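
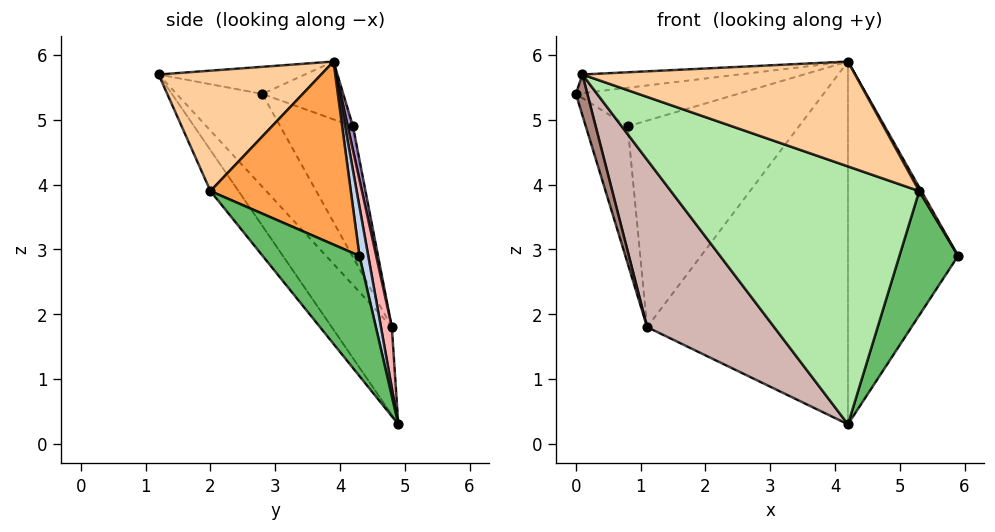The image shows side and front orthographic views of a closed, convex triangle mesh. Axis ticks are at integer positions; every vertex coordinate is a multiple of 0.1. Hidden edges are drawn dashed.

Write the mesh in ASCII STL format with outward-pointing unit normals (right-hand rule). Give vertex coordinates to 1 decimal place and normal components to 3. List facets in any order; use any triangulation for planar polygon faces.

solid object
 facet normal -0.161 0.172 0.972
  outer loop
   vertex 4.2 3.9 5.9
   vertex 0.0 2.8 5.4
   vertex 0.1 1.2 5.7
  endloop
 endfacet
 facet normal 0.078 0.981 0.175
  outer loop
   vertex 4.2 3.9 5.9
   vertex 5.9 4.3 2.9
   vertex 4.2 4.9 0.3
  endloop
 endfacet
 facet normal 0.871 -0.013 0.492
  outer loop
   vertex 5.3 2.0 3.9
   vertex 5.9 4.3 2.9
   vertex 4.2 3.9 5.9
  endloop
 endfacet
 facet normal 0.345 -0.578 0.739
  outer loop
   vertex 5.3 2.0 3.9
   vertex 4.2 3.9 5.9
   vertex 0.1 1.2 5.7
  endloop
 endfacet
 facet normal 0.708 -0.429 -0.562
  outer loop
   vertex 5.3 2.0 3.9
   vertex 4.2 4.9 0.3
   vertex 5.9 4.3 2.9
  endloop
 endfacet
 facet normal -0.089 -0.789 -0.608
  outer loop
   vertex 5.3 2.0 3.9
   vertex 0.1 1.2 5.7
   vertex 4.2 4.9 0.3
  endloop
 endfacet
 facet normal -0.218 0.436 0.873
  outer loop
   vertex 0.8 4.2 4.9
   vertex 0.0 2.8 5.4
   vertex 4.2 3.9 5.9
  endloop
 endfacet
 facet normal 0.053 0.983 0.176
  outer loop
   vertex 1.1 4.8 1.8
   vertex 4.2 3.9 5.9
   vertex 4.2 4.9 0.3
  endloop
 endfacet
 facet normal 0.030 0.981 0.193
  outer loop
   vertex 1.1 4.8 1.8
   vertex 0.8 4.2 4.9
   vertex 4.2 3.9 5.9
  endloop
 endfacet
 facet normal -0.866 0.500 0.013
  outer loop
   vertex 1.1 4.8 1.8
   vertex 0.0 2.8 5.4
   vertex 0.8 4.2 4.9
  endloop
 endfacet
 facet normal -0.928 -0.124 -0.352
  outer loop
   vertex 1.1 4.8 1.8
   vertex 0.1 1.2 5.7
   vertex 0.0 2.8 5.4
  endloop
 endfacet
 facet normal -0.311 -0.657 -0.686
  outer loop
   vertex 1.1 4.8 1.8
   vertex 4.2 4.9 0.3
   vertex 0.1 1.2 5.7
  endloop
 endfacet
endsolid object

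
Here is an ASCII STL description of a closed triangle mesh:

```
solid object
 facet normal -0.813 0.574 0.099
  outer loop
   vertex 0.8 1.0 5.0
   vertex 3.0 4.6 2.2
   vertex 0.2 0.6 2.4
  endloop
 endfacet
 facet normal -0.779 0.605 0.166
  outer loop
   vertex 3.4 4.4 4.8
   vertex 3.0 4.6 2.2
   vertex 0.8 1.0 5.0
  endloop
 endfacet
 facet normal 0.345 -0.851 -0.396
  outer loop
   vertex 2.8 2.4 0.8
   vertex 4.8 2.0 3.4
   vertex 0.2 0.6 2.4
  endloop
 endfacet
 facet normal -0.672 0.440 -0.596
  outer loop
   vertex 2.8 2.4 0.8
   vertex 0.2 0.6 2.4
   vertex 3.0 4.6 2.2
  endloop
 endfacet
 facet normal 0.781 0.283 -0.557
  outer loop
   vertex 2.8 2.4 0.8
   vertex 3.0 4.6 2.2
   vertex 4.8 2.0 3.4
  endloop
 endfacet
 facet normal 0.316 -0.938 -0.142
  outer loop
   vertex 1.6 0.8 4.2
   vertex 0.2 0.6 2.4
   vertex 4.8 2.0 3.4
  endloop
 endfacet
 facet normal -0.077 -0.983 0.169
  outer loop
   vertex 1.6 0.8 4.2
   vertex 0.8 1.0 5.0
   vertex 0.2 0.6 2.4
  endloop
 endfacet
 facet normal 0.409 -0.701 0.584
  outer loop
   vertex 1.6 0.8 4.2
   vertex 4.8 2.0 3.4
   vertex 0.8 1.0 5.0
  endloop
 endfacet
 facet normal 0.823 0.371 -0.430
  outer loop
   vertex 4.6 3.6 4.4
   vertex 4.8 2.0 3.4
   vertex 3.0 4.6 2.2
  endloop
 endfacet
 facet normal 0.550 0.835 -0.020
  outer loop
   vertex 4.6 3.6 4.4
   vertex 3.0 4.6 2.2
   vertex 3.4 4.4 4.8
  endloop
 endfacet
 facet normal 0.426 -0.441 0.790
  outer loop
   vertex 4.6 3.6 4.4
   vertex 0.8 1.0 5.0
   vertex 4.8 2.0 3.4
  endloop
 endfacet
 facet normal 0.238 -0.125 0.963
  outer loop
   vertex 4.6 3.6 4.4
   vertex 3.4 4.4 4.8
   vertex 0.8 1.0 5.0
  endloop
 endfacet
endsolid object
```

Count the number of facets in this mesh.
12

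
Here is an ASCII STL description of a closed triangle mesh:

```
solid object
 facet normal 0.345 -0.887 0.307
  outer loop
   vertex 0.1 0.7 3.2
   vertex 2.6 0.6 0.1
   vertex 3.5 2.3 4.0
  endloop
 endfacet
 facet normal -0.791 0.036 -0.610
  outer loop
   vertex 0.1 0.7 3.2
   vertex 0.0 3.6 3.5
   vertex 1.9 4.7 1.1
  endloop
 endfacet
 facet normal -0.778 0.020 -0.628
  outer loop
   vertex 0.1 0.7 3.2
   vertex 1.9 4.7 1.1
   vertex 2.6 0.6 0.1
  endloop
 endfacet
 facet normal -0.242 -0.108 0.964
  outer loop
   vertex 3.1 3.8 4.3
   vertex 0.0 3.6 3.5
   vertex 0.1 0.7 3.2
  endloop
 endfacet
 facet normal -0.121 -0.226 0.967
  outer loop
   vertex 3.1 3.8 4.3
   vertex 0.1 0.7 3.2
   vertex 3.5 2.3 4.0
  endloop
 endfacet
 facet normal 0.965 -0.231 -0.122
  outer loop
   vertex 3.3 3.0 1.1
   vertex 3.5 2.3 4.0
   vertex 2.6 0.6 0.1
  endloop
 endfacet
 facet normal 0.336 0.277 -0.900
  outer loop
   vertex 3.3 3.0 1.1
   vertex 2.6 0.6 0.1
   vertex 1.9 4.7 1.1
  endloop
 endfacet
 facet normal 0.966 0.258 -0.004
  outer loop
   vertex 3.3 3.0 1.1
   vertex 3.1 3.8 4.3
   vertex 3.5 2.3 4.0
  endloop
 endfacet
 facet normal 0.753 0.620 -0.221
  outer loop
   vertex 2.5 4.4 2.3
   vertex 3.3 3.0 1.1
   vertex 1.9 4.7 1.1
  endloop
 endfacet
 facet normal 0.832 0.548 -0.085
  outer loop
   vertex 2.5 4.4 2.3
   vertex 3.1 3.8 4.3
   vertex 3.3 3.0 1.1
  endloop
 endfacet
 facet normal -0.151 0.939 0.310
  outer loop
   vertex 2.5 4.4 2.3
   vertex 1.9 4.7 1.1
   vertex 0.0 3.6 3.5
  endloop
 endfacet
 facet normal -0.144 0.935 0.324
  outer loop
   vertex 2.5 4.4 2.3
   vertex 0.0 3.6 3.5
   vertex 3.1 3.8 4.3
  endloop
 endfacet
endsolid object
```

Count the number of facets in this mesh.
12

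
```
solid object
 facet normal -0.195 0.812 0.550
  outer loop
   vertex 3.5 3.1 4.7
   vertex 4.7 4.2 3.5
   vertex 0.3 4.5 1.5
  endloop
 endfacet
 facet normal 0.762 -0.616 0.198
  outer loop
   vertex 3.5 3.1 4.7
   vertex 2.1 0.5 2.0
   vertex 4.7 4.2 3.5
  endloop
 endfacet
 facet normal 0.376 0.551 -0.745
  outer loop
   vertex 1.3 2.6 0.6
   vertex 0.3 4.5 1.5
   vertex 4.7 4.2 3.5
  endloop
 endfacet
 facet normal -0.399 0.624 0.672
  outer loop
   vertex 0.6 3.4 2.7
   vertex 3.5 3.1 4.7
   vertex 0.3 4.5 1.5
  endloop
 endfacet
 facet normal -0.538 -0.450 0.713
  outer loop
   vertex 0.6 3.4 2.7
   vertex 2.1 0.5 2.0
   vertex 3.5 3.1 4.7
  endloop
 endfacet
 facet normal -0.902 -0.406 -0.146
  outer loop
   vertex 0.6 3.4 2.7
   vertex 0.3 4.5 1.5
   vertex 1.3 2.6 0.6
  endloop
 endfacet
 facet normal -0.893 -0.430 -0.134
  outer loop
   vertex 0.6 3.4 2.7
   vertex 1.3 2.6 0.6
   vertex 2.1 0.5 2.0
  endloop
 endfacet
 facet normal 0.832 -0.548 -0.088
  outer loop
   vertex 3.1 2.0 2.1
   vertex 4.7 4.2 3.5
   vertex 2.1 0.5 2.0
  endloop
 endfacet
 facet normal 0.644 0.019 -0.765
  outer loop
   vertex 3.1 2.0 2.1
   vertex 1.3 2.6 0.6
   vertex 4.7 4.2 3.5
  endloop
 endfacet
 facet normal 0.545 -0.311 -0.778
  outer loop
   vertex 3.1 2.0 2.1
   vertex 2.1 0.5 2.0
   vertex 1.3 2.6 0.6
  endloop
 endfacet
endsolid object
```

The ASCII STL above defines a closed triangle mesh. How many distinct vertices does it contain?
7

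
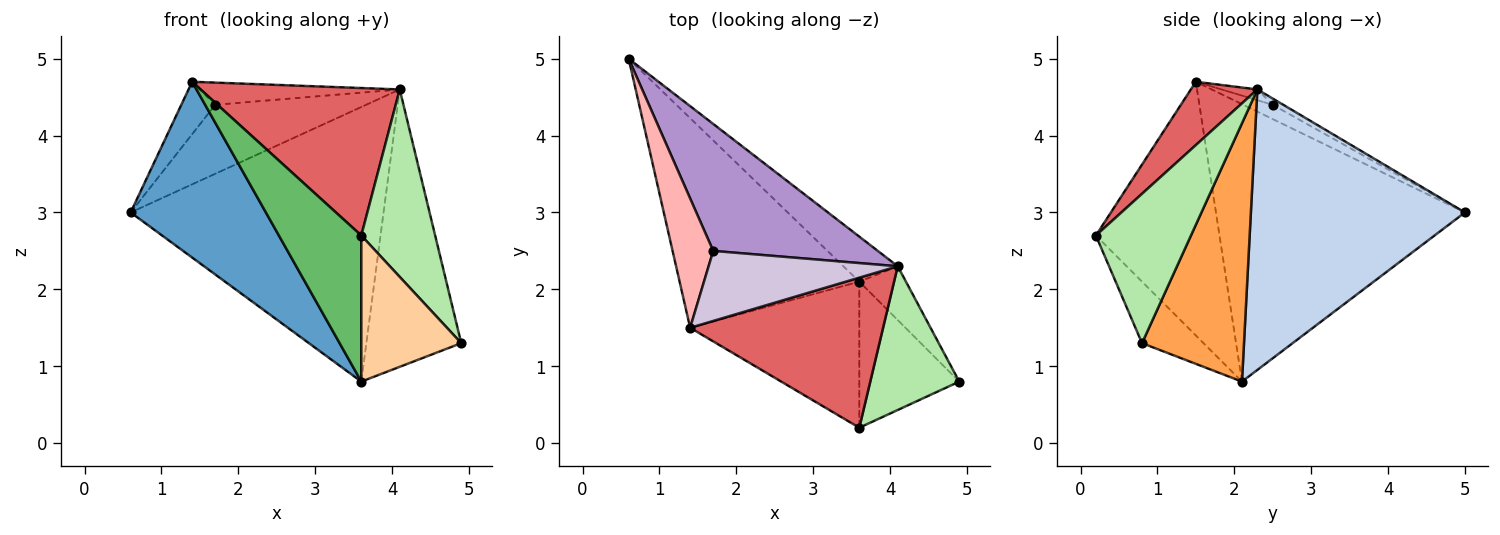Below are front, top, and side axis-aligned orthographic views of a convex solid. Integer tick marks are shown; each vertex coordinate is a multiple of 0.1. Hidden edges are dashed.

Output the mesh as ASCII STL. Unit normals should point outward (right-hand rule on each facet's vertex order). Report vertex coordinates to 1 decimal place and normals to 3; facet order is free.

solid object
 facet normal -0.764 -0.415 -0.495
  outer loop
   vertex 3.6 2.1 0.8
   vertex 1.4 1.5 4.7
   vertex 0.6 5.0 3.0
  endloop
 endfacet
 facet normal 0.641 0.757 -0.124
  outer loop
   vertex 4.1 2.3 4.6
   vertex 3.6 2.1 0.8
   vertex 0.6 5.0 3.0
  endloop
 endfacet
 facet normal 0.726 0.675 -0.131
  outer loop
   vertex 4.1 2.3 4.6
   vertex 4.9 0.8 1.3
   vertex 3.6 2.1 0.8
  endloop
 endfacet
 facet normal -0.399 -0.648 -0.648
  outer loop
   vertex 3.6 0.2 2.7
   vertex 3.6 2.1 0.8
   vertex 4.9 0.8 1.3
  endloop
 endfacet
 facet normal -0.728 -0.485 -0.485
  outer loop
   vertex 3.6 0.2 2.7
   vertex 1.4 1.5 4.7
   vertex 3.6 2.1 0.8
  endloop
 endfacet
 facet normal 0.715 -0.555 0.426
  outer loop
   vertex 3.6 0.2 2.7
   vertex 4.9 0.8 1.3
   vertex 4.1 2.3 4.6
  endloop
 endfacet
 facet normal 0.228 -0.683 0.694
  outer loop
   vertex 3.6 0.2 2.7
   vertex 4.1 2.3 4.6
   vertex 1.4 1.5 4.7
  endloop
 endfacet
 facet normal -0.310 0.357 0.881
  outer loop
   vertex 1.7 2.5 4.4
   vertex 0.6 5.0 3.0
   vertex 1.4 1.5 4.7
  endloop
 endfacet
 facet normal -0.033 0.477 0.878
  outer loop
   vertex 1.7 2.5 4.4
   vertex 4.1 2.3 4.6
   vertex 0.6 5.0 3.0
  endloop
 endfacet
 facet normal -0.054 0.302 0.952
  outer loop
   vertex 1.7 2.5 4.4
   vertex 1.4 1.5 4.7
   vertex 4.1 2.3 4.6
  endloop
 endfacet
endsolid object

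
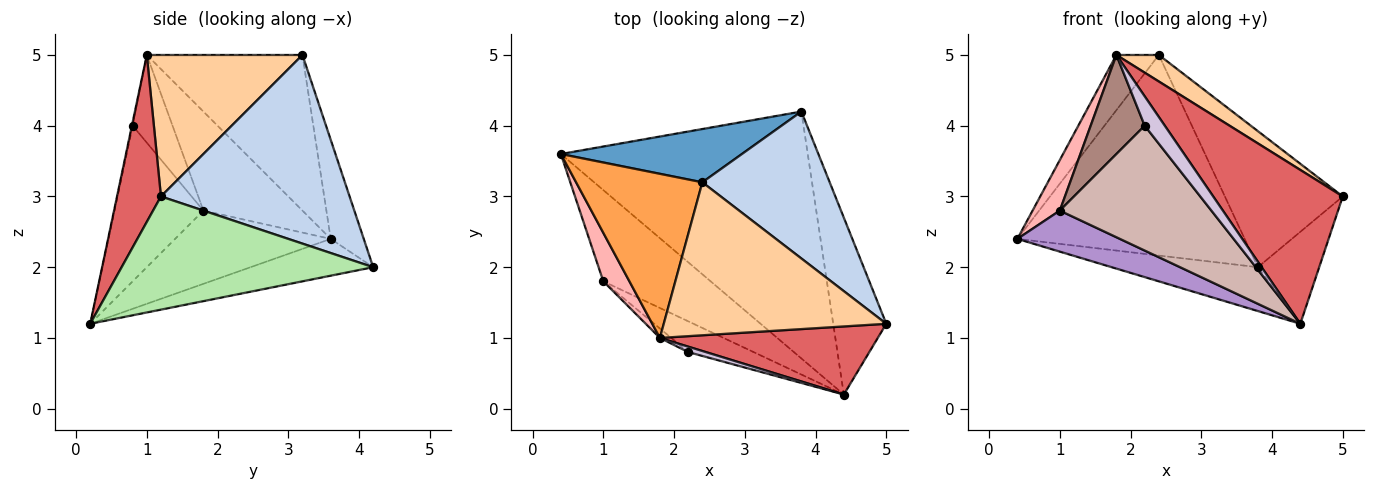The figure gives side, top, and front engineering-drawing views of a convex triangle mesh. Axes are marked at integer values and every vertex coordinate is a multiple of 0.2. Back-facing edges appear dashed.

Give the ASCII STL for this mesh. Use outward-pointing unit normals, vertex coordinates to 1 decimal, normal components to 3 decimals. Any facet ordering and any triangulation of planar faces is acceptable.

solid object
 facet normal -0.139 0.957 0.254
  outer loop
   vertex 2.4 3.2 5.0
   vertex 3.8 4.2 2.0
   vertex 0.4 3.6 2.4
  endloop
 endfacet
 facet normal 0.736 0.460 0.497
  outer loop
   vertex 2.4 3.2 5.0
   vertex 5.0 1.2 3.0
   vertex 3.8 4.2 2.0
  endloop
 endfacet
 facet normal -0.760 0.207 0.616
  outer loop
   vertex 1.8 1.0 5.0
   vertex 2.4 3.2 5.0
   vertex 0.4 3.6 2.4
  endloop
 endfacet
 facet normal 0.531 -0.145 0.835
  outer loop
   vertex 1.8 1.0 5.0
   vertex 5.0 1.2 3.0
   vertex 2.4 3.2 5.0
  endloop
 endfacet
 facet normal -0.145 0.173 -0.974
  outer loop
   vertex 4.4 0.2 1.2
   vertex 0.4 3.6 2.4
   vertex 3.8 4.2 2.0
  endloop
 endfacet
 facet normal 0.884 0.216 -0.414
  outer loop
   vertex 4.4 0.2 1.2
   vertex 3.8 4.2 2.0
   vertex 5.0 1.2 3.0
  endloop
 endfacet
 facet normal 0.296 -0.873 0.387
  outer loop
   vertex 4.4 0.2 1.2
   vertex 5.0 1.2 3.0
   vertex 1.8 1.0 5.0
  endloop
 endfacet
 facet normal -0.935 -0.257 0.246
  outer loop
   vertex 1.0 1.8 2.8
   vertex 1.8 1.0 5.0
   vertex 0.4 3.6 2.4
  endloop
 endfacet
 facet normal -0.528 -0.348 -0.774
  outer loop
   vertex 1.0 1.8 2.8
   vertex 0.4 3.6 2.4
   vertex 4.4 0.2 1.2
  endloop
 endfacet
 facet normal -0.036 -0.983 0.182
  outer loop
   vertex 2.2 0.8 4.0
   vertex 4.4 0.2 1.2
   vertex 1.8 1.0 5.0
  endloop
 endfacet
 facet normal -0.592 -0.802 -0.076
  outer loop
   vertex 2.2 0.8 4.0
   vertex 1.8 1.0 5.0
   vertex 1.0 1.8 2.8
  endloop
 endfacet
 facet normal -0.495 -0.844 -0.208
  outer loop
   vertex 2.2 0.8 4.0
   vertex 1.0 1.8 2.8
   vertex 4.4 0.2 1.2
  endloop
 endfacet
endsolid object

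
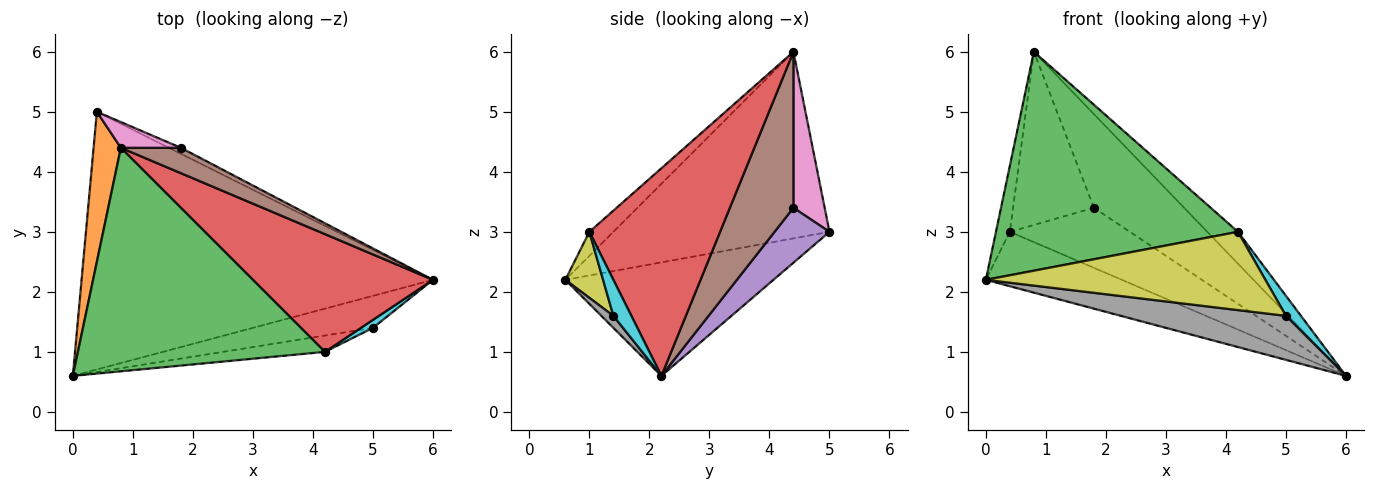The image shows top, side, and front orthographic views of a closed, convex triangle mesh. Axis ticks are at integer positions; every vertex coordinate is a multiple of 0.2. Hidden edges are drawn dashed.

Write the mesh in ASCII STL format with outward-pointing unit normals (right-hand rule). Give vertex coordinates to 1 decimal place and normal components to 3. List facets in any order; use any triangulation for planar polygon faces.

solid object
 facet normal -0.301 0.197 -0.933
  outer loop
   vertex 0.4 5.0 3.0
   vertex 6.0 2.2 0.6
   vertex 0.0 0.6 2.2
  endloop
 endfacet
 facet normal -0.987 0.064 0.144
  outer loop
   vertex 0.8 4.4 6.0
   vertex 0.4 5.0 3.0
   vertex 0.0 0.6 2.2
  endloop
 endfacet
 facet normal -0.069 -0.698 0.713
  outer loop
   vertex 4.2 1.0 3.0
   vertex 0.8 4.4 6.0
   vertex 0.0 0.6 2.2
  endloop
 endfacet
 facet normal 0.744 0.175 0.645
  outer loop
   vertex 4.2 1.0 3.0
   vertex 6.0 2.2 0.6
   vertex 0.8 4.4 6.0
  endloop
 endfacet
 facet normal 0.414 0.906 -0.091
  outer loop
   vertex 1.8 4.4 3.4
   vertex 6.0 2.2 0.6
   vertex 0.4 5.0 3.0
  endloop
 endfacet
 facet normal 0.562 0.798 0.216
  outer loop
   vertex 1.8 4.4 3.4
   vertex 0.8 4.4 6.0
   vertex 6.0 2.2 0.6
  endloop
 endfacet
 facet normal 0.357 0.924 0.137
  outer loop
   vertex 1.8 4.4 3.4
   vertex 0.4 5.0 3.0
   vertex 0.8 4.4 6.0
  endloop
 endfacet
 facet normal 0.059 -0.807 -0.587
  outer loop
   vertex 5.0 1.4 1.6
   vertex 0.0 0.6 2.2
   vertex 6.0 2.2 0.6
  endloop
 endfacet
 facet normal 0.131 -0.970 -0.202
  outer loop
   vertex 5.0 1.4 1.6
   vertex 4.2 1.0 3.0
   vertex 0.0 0.6 2.2
  endloop
 endfacet
 facet normal 0.744 -0.620 0.248
  outer loop
   vertex 5.0 1.4 1.6
   vertex 6.0 2.2 0.6
   vertex 4.2 1.0 3.0
  endloop
 endfacet
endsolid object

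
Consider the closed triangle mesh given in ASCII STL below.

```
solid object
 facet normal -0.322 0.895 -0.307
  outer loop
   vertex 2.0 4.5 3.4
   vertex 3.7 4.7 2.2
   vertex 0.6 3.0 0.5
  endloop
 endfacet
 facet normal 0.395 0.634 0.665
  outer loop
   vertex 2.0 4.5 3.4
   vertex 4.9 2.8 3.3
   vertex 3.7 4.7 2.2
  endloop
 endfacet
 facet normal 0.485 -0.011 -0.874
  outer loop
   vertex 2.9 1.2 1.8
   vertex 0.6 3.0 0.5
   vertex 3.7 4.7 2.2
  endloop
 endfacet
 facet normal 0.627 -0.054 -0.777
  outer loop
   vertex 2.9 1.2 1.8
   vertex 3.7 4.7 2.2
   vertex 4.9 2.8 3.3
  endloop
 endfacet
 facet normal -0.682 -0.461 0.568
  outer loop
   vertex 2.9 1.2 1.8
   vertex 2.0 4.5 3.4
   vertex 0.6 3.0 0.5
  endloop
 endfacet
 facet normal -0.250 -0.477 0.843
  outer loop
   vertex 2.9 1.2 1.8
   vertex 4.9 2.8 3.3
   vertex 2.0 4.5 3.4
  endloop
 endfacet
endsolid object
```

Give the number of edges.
9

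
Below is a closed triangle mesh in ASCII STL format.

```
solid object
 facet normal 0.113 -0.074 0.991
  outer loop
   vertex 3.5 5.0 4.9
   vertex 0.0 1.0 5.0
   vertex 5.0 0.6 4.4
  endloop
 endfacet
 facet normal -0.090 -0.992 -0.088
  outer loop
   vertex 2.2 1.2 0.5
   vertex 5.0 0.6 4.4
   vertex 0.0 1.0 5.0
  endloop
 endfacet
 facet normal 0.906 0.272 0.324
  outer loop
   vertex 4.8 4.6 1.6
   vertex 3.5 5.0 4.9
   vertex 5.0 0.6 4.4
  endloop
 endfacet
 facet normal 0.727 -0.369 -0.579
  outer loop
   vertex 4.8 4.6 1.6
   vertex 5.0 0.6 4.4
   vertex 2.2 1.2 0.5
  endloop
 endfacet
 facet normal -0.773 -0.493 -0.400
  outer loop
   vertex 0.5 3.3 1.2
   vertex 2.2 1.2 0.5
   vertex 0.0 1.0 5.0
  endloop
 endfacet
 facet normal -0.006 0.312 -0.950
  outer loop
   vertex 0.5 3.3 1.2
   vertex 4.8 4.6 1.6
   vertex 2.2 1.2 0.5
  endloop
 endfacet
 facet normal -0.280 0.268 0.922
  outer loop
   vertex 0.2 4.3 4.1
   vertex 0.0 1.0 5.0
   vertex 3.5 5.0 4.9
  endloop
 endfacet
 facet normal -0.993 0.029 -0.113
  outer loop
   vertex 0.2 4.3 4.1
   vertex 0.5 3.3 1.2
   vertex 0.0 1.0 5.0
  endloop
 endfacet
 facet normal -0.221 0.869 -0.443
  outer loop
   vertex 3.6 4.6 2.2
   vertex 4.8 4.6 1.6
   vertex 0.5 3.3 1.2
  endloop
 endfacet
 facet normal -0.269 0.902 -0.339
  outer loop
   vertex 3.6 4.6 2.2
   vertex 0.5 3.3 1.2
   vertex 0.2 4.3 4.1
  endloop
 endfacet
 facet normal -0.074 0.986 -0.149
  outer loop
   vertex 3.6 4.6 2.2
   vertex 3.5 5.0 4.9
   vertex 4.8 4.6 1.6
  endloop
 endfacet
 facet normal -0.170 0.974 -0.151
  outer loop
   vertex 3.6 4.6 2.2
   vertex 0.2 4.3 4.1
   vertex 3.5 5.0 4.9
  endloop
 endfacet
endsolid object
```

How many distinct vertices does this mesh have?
8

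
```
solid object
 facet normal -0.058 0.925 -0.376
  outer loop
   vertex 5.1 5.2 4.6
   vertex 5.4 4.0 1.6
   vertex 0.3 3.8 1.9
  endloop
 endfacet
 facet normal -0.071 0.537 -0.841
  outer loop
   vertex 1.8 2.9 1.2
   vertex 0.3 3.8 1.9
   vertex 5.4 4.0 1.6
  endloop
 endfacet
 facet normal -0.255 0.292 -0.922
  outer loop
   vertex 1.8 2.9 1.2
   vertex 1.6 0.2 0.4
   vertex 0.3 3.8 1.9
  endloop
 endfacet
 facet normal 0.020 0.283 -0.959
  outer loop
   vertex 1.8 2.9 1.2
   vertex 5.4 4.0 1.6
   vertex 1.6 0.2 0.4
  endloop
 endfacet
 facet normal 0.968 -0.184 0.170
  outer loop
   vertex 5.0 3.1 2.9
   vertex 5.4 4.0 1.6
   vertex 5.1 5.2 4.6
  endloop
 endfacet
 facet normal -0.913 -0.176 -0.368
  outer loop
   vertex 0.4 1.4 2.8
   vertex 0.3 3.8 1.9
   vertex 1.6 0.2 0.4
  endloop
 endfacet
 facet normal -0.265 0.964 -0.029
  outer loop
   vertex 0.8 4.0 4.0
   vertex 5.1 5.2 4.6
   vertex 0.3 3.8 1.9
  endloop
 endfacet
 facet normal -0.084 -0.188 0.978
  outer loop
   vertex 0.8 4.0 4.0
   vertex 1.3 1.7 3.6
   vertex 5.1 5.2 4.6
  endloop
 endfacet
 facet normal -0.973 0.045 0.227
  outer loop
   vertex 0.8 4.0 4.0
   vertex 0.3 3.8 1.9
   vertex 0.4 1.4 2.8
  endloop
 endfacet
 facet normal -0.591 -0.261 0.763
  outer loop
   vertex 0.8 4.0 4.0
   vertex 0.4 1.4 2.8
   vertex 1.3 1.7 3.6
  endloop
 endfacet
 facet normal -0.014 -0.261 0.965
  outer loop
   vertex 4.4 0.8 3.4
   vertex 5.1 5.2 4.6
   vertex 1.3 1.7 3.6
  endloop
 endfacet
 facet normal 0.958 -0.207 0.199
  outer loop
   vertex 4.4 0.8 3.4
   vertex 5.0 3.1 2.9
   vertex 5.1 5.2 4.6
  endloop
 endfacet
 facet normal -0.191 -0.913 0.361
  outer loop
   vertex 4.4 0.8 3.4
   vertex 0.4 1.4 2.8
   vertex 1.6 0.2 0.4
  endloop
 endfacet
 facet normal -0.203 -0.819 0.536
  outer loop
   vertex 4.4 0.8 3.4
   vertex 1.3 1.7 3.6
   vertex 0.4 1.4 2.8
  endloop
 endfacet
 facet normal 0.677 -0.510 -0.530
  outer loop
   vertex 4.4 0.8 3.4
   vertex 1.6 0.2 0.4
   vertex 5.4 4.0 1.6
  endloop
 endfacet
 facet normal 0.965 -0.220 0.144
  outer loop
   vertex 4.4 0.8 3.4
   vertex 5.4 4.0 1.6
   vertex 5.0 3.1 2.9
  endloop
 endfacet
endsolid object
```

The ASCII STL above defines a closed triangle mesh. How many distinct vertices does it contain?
10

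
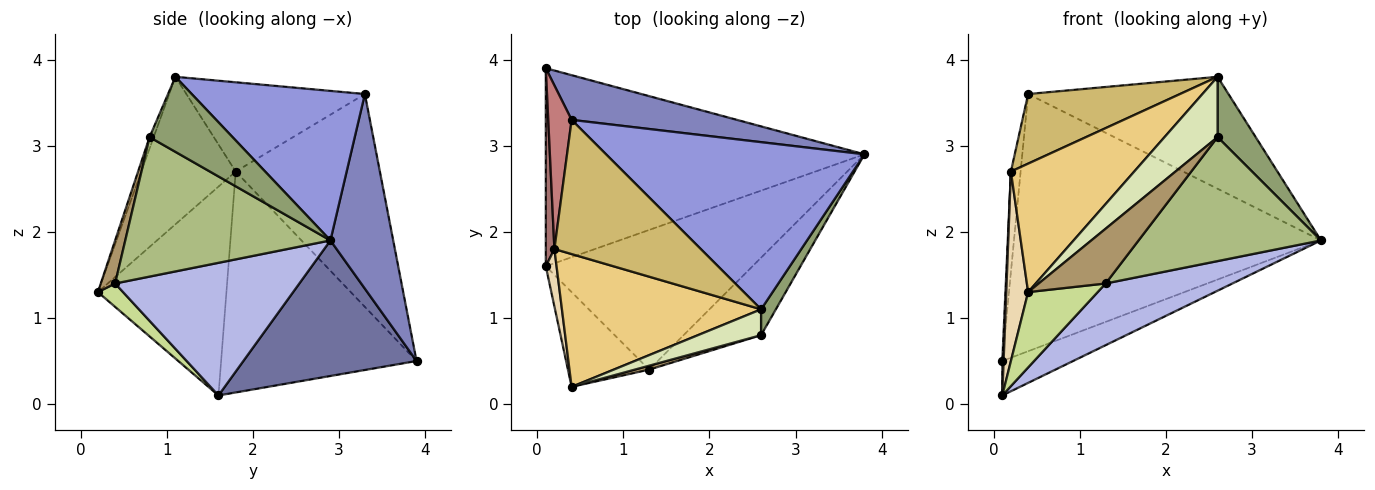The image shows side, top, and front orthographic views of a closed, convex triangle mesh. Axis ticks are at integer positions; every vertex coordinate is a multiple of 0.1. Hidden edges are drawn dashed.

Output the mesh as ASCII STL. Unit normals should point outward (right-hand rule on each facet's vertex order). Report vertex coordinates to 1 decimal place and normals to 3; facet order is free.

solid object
 facet normal 0.387 0.158 -0.909
  outer loop
   vertex 0.1 3.9 0.5
   vertex 3.8 2.9 1.9
   vertex 0.1 1.6 0.1
  endloop
 endfacet
 facet normal 0.198 0.966 0.168
  outer loop
   vertex 0.4 3.3 3.6
   vertex 3.8 2.9 1.9
   vertex 0.1 3.9 0.5
  endloop
 endfacet
 facet normal 0.433 0.501 0.749
  outer loop
   vertex 0.4 3.3 3.6
   vertex 2.6 1.1 3.8
   vertex 3.8 2.9 1.9
  endloop
 endfacet
 facet normal 0.506 -0.348 -0.789
  outer loop
   vertex 1.3 0.4 1.4
   vertex 0.1 1.6 0.1
   vertex 3.8 2.9 1.9
  endloop
 endfacet
 facet normal 0.895 -0.411 0.176
  outer loop
   vertex 2.6 0.8 3.1
   vertex 3.8 2.9 1.9
   vertex 2.6 1.1 3.8
  endloop
 endfacet
 facet normal 0.690 -0.614 -0.383
  outer loop
   vertex 2.6 0.8 3.1
   vertex 1.3 0.4 1.4
   vertex 3.8 2.9 1.9
  endloop
 endfacet
 facet normal 0.220 -0.607 -0.763
  outer loop
   vertex 0.4 0.2 1.3
   vertex 0.1 1.6 0.1
   vertex 1.3 0.4 1.4
  endloop
 endfacet
 facet normal -0.071 -0.917 0.393
  outer loop
   vertex 0.4 0.2 1.3
   vertex 2.6 0.8 3.1
   vertex 2.6 1.1 3.8
  endloop
 endfacet
 facet normal 0.209 -0.975 0.070
  outer loop
   vertex 0.4 0.2 1.3
   vertex 1.3 0.4 1.4
   vertex 2.6 0.8 3.1
  endloop
 endfacet
 facet normal -0.476 -0.405 0.781
  outer loop
   vertex 0.2 1.8 2.7
   vertex 2.6 1.1 3.8
   vertex 0.4 3.3 3.6
  endloop
 endfacet
 facet normal -0.470 -0.614 0.634
  outer loop
   vertex 0.2 1.8 2.7
   vertex 0.4 0.2 1.3
   vertex 2.6 1.1 3.8
  endloop
 endfacet
 facet normal -0.985 -0.167 0.051
  outer loop
   vertex 0.2 1.8 2.7
   vertex 0.1 1.6 0.1
   vertex 0.4 0.2 1.3
  endloop
 endfacet
 facet normal -0.999 -0.007 0.039
  outer loop
   vertex 0.2 1.8 2.7
   vertex 0.1 3.9 0.5
   vertex 0.1 1.6 0.1
  endloop
 endfacet
 facet normal -0.992 0.067 0.109
  outer loop
   vertex 0.2 1.8 2.7
   vertex 0.4 3.3 3.6
   vertex 0.1 3.9 0.5
  endloop
 endfacet
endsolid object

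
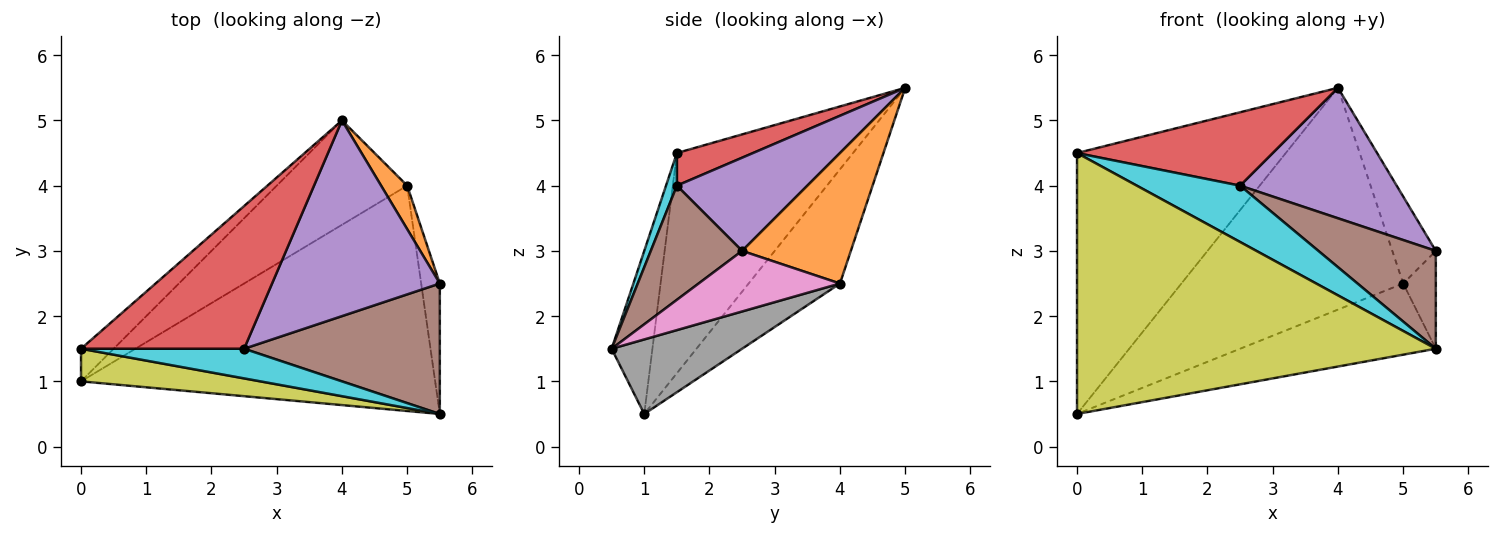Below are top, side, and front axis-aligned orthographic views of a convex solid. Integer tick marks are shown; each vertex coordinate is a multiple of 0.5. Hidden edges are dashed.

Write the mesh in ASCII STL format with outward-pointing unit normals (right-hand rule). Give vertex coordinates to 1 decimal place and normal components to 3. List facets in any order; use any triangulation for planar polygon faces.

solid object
 facet normal -0.642 0.761 -0.095
  outer loop
   vertex 0.0 1.0 0.5
   vertex 0.0 1.5 4.5
   vertex 4.0 5.0 5.5
  endloop
 endfacet
 facet normal 0.913 0.365 0.183
  outer loop
   vertex 5.0 4.0 2.5
   vertex 4.0 5.0 5.5
   vertex 5.5 2.5 3.0
  endloop
 endfacet
 facet normal -0.349 0.848 -0.399
  outer loop
   vertex 5.0 4.0 2.5
   vertex 0.0 1.0 0.5
   vertex 4.0 5.0 5.5
  endloop
 endfacet
 facet normal 0.175 -0.450 0.876
  outer loop
   vertex 2.5 1.5 4.0
   vertex 4.0 5.0 5.5
   vertex 0.0 1.5 4.5
  endloop
 endfacet
 facet normal 0.420 -0.504 0.755
  outer loop
   vertex 2.5 1.5 4.0
   vertex 5.5 2.5 3.0
   vertex 4.0 5.0 5.5
  endloop
 endfacet
 facet normal 0.423 -0.544 0.725
  outer loop
   vertex 5.5 0.5 1.5
   vertex 5.5 2.5 3.0
   vertex 2.5 1.5 4.0
  endloop
 endfacet
 facet normal 0.933 0.215 -0.287
  outer loop
   vertex 5.5 0.5 1.5
   vertex 5.0 4.0 2.5
   vertex 5.5 2.5 3.0
  endloop
 endfacet
 facet normal 0.197 0.295 -0.935
  outer loop
   vertex 5.5 0.5 1.5
   vertex 0.0 1.0 0.5
   vertex 5.0 4.0 2.5
  endloop
 endfacet
 facet normal -0.112 -0.986 0.123
  outer loop
   vertex 5.5 0.5 1.5
   vertex 0.0 1.5 4.5
   vertex 0.0 1.0 0.5
  endloop
 endfacet
 facet normal 0.093 -0.881 0.464
  outer loop
   vertex 5.5 0.5 1.5
   vertex 2.5 1.5 4.0
   vertex 0.0 1.5 4.5
  endloop
 endfacet
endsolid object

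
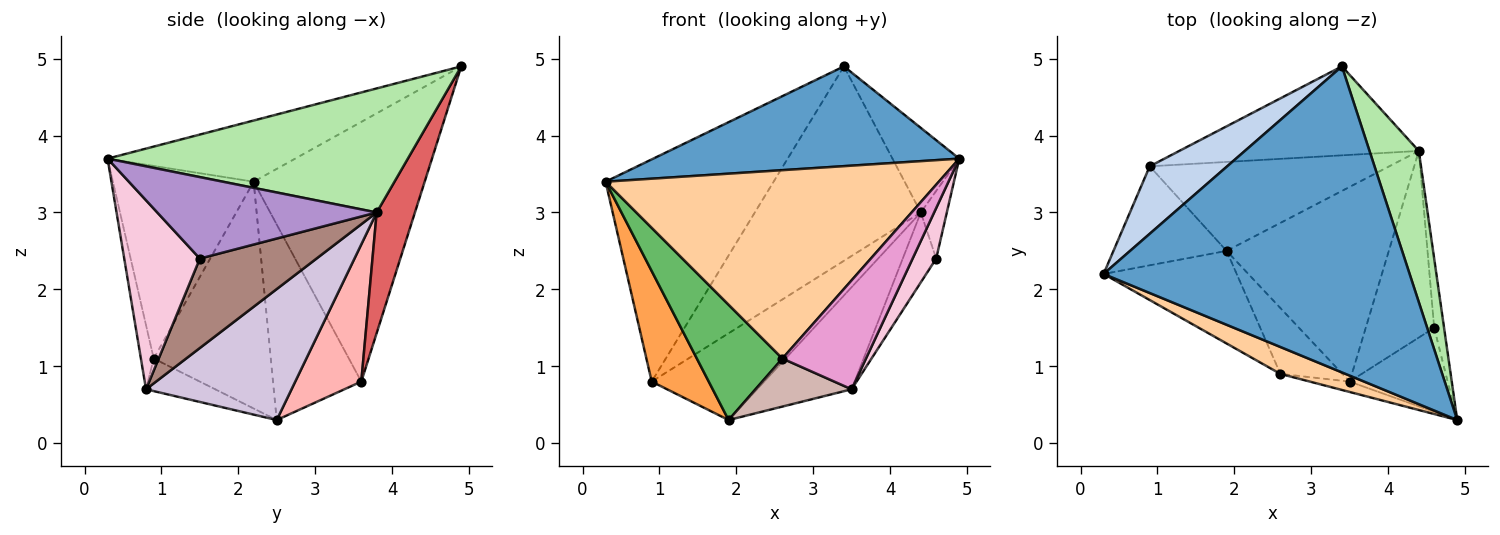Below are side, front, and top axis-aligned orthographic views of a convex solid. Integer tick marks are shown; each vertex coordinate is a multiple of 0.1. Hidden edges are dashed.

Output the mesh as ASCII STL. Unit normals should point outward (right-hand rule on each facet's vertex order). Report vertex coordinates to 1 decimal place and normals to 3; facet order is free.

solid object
 facet normal -0.187 -0.305 0.934
  outer loop
   vertex 3.4 4.9 4.9
   vertex 0.3 2.2 3.4
   vertex 4.9 0.3 3.7
  endloop
 endfacet
 facet normal -0.698 0.685 0.208
  outer loop
   vertex 0.9 3.6 0.8
   vertex 0.3 2.2 3.4
   vertex 3.4 4.9 4.9
  endloop
 endfacet
 facet normal -0.755 -0.488 -0.437
  outer loop
   vertex 0.9 3.6 0.8
   vertex 1.9 2.5 0.3
   vertex 0.3 2.2 3.4
  endloop
 endfacet
 facet normal -0.386 -0.913 0.130
  outer loop
   vertex 2.6 0.9 1.1
   vertex 4.9 0.3 3.7
   vertex 0.3 2.2 3.4
  endloop
 endfacet
 facet normal -0.730 -0.533 -0.428
  outer loop
   vertex 2.6 0.9 1.1
   vertex 0.3 2.2 3.4
   vertex 1.9 2.5 0.3
  endloop
 endfacet
 facet normal 0.910 0.202 0.362
  outer loop
   vertex 4.4 3.8 3.0
   vertex 3.4 4.9 4.9
   vertex 4.9 0.3 3.7
  endloop
 endfacet
 facet normal 0.205 0.890 -0.407
  outer loop
   vertex 4.4 3.8 3.0
   vertex 0.9 3.6 0.8
   vertex 3.4 4.9 4.9
  endloop
 endfacet
 facet normal 0.379 0.646 -0.662
  outer loop
   vertex 4.4 3.8 3.0
   vertex 1.9 2.5 0.3
   vertex 0.9 3.6 0.8
  endloop
 endfacet
 facet normal 0.986 0.117 -0.120
  outer loop
   vertex 4.6 1.5 2.4
   vertex 4.4 3.8 3.0
   vertex 4.9 0.3 3.7
  endloop
 endfacet
 facet normal 0.582 0.378 -0.720
  outer loop
   vertex 3.5 0.8 0.7
   vertex 1.9 2.5 0.3
   vertex 4.4 3.8 3.0
  endloop
 endfacet
 facet normal 0.774 0.222 -0.592
  outer loop
   vertex 3.5 0.8 0.7
   vertex 4.4 3.8 3.0
   vertex 4.6 1.5 2.4
  endloop
 endfacet
 facet normal -0.391 -0.543 -0.744
  outer loop
   vertex 3.5 0.8 0.7
   vertex 2.6 0.9 1.1
   vertex 1.9 2.5 0.3
  endloop
 endfacet
 facet normal -0.151 -0.984 -0.094
  outer loop
   vertex 3.5 0.8 0.7
   vertex 4.9 0.3 3.7
   vertex 2.6 0.9 1.1
  endloop
 endfacet
 facet normal 0.856 -0.267 -0.444
  outer loop
   vertex 3.5 0.8 0.7
   vertex 4.6 1.5 2.4
   vertex 4.9 0.3 3.7
  endloop
 endfacet
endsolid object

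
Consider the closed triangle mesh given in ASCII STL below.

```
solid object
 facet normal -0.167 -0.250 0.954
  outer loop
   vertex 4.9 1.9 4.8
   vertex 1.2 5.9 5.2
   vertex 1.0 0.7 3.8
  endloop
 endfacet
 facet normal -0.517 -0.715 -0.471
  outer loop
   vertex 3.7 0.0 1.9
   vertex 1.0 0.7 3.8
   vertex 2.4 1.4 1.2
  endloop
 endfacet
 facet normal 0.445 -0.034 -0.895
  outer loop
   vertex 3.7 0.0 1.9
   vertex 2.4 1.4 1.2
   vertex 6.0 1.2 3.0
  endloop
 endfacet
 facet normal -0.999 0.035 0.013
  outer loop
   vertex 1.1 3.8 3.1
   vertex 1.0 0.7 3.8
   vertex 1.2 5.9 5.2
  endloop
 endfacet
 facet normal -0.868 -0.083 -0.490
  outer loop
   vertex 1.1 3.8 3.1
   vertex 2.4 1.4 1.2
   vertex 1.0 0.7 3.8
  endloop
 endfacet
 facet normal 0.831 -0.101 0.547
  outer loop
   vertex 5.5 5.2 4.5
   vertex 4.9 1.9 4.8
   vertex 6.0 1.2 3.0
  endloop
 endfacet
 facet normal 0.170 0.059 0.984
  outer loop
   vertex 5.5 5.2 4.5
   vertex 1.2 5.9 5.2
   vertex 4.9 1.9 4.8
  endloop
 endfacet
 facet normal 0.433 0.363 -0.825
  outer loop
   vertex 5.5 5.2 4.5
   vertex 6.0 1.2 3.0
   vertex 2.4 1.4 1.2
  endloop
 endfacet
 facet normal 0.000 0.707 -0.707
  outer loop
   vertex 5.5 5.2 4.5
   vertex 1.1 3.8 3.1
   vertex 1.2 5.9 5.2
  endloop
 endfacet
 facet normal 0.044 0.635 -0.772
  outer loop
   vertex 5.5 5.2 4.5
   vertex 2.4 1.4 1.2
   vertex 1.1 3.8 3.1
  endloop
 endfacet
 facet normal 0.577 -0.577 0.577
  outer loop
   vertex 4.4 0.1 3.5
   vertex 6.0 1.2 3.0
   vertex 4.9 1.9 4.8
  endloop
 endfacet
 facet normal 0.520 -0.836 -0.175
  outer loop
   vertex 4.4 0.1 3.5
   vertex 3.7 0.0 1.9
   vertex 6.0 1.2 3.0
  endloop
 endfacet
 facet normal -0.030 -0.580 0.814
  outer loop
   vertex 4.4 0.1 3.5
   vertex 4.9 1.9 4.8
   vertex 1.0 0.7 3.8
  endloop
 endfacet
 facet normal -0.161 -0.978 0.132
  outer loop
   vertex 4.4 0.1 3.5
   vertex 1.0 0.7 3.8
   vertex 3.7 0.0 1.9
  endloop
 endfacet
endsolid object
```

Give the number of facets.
14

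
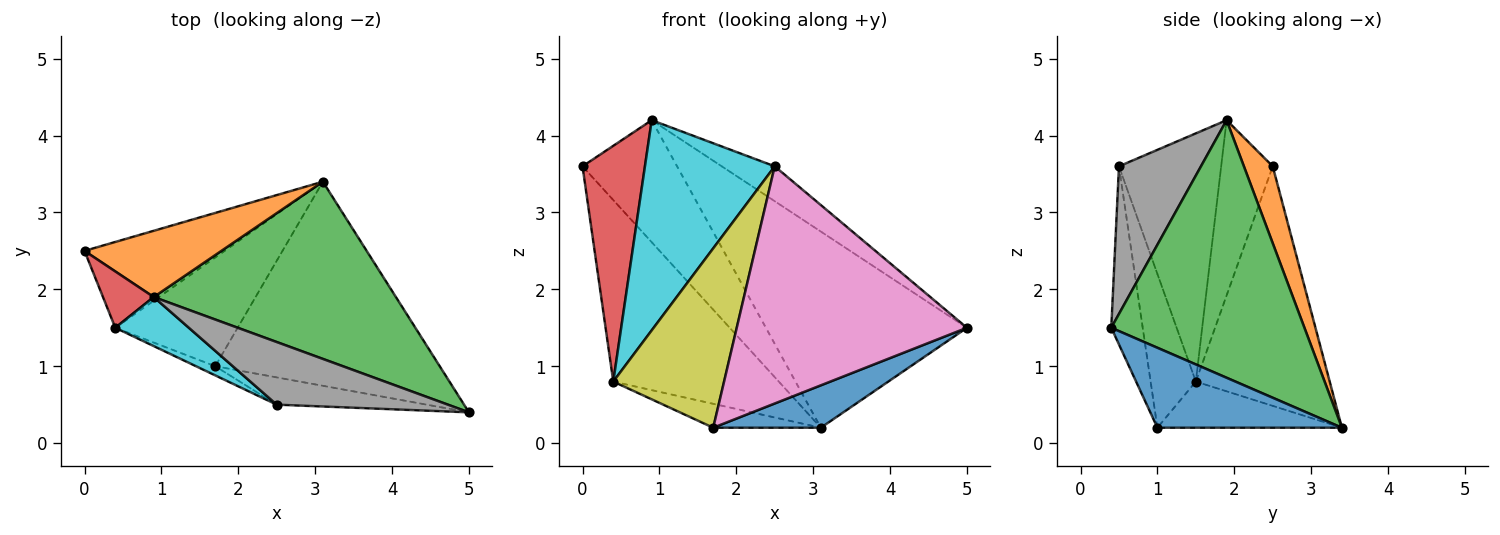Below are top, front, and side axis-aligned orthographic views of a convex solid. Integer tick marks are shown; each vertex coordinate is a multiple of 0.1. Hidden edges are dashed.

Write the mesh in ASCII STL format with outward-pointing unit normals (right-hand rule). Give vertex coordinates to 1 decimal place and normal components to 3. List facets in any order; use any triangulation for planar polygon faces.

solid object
 facet normal 0.329 -0.192 -0.924
  outer loop
   vertex 1.7 1.0 0.2
   vertex 3.1 3.4 0.2
   vertex 5.0 0.4 1.5
  endloop
 endfacet
 facet normal 0.259 0.849 0.461
  outer loop
   vertex 0.9 1.9 4.2
   vertex 3.1 3.4 0.2
   vertex 0.0 2.5 3.6
  endloop
 endfacet
 facet normal 0.581 0.604 0.546
  outer loop
   vertex 0.9 1.9 4.2
   vertex 5.0 0.4 1.5
   vertex 3.1 3.4 0.2
  endloop
 endfacet
 facet normal -0.626 -0.758 0.181
  outer loop
   vertex 0.4 1.5 0.8
   vertex 0.9 1.9 4.2
   vertex 0.0 2.5 3.6
  endloop
 endfacet
 facet normal -0.590 0.730 -0.345
  outer loop
   vertex 0.4 1.5 0.8
   vertex 0.0 2.5 3.6
   vertex 3.1 3.4 0.2
  endloop
 endfacet
 facet normal -0.345 0.202 -0.917
  outer loop
   vertex 0.4 1.5 0.8
   vertex 3.1 3.4 0.2
   vertex 1.7 1.0 0.2
  endloop
 endfacet
 facet normal -0.134 -0.984 -0.113
  outer loop
   vertex 2.5 0.5 3.6
   vertex 1.7 1.0 0.2
   vertex 5.0 0.4 1.5
  endloop
 endfacet
 facet normal 0.602 0.389 0.698
  outer loop
   vertex 2.5 0.5 3.6
   vertex 5.0 0.4 1.5
   vertex 0.9 1.9 4.2
  endloop
 endfacet
 facet normal -0.377 -0.925 -0.047
  outer loop
   vertex 2.5 0.5 3.6
   vertex 0.4 1.5 0.8
   vertex 1.7 1.0 0.2
  endloop
 endfacet
 facet normal -0.609 -0.773 0.180
  outer loop
   vertex 2.5 0.5 3.6
   vertex 0.9 1.9 4.2
   vertex 0.4 1.5 0.8
  endloop
 endfacet
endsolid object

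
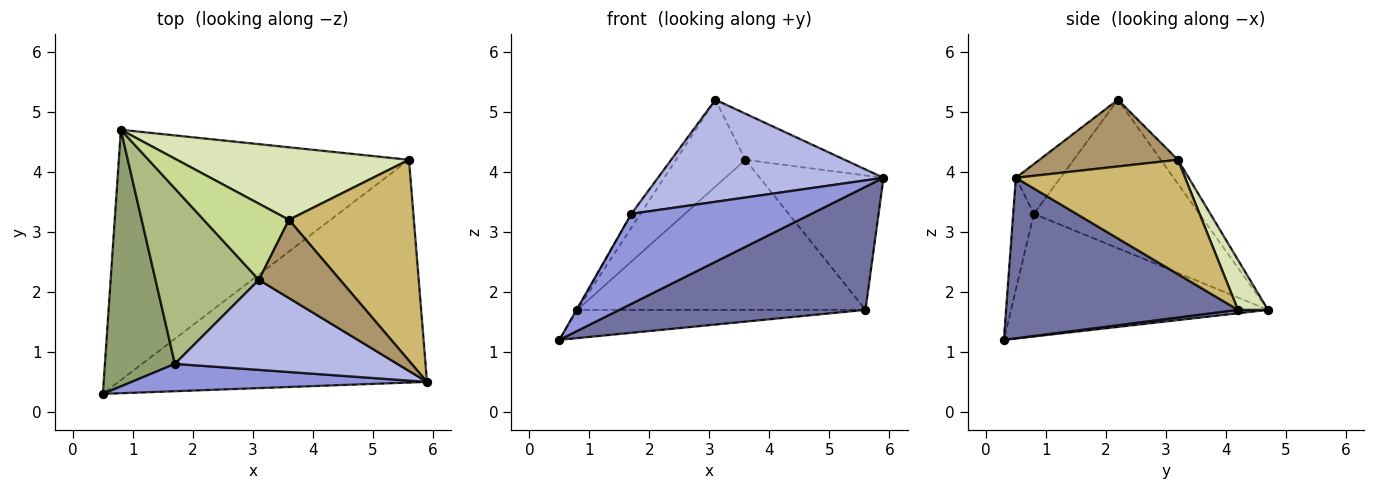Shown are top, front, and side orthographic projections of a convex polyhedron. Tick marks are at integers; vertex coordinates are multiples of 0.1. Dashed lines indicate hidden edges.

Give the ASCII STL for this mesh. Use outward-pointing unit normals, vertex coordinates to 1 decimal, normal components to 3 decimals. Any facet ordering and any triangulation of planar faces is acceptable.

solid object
 facet normal 0.415 -0.440 -0.797
  outer loop
   vertex 5.6 4.2 1.7
   vertex 5.9 0.5 3.9
   vertex 0.5 0.3 1.2
  endloop
 endfacet
 facet normal 0.012 0.112 -0.994
  outer loop
   vertex 5.6 4.2 1.7
   vertex 0.5 0.3 1.2
   vertex 0.8 4.7 1.7
  endloop
 endfacet
 facet normal -0.109 -0.951 0.289
  outer loop
   vertex 1.7 0.8 3.3
   vertex 0.5 0.3 1.2
   vertex 5.9 0.5 3.9
  endloop
 endfacet
 facet normal -0.146 -0.742 0.654
  outer loop
   vertex 1.7 0.8 3.3
   vertex 5.9 0.5 3.9
   vertex 3.1 2.2 5.2
  endloop
 endfacet
 facet normal -0.869 0.003 0.496
  outer loop
   vertex 1.7 0.8 3.3
   vertex 0.8 4.7 1.7
   vertex 0.5 0.3 1.2
  endloop
 endfacet
 facet normal -0.820 0.045 0.571
  outer loop
   vertex 1.7 0.8 3.3
   vertex 3.1 2.2 5.2
   vertex 0.8 4.7 1.7
  endloop
 endfacet
 facet normal -0.183 0.739 0.648
  outer loop
   vertex 3.6 3.2 4.2
   vertex 0.8 4.7 1.7
   vertex 3.1 2.2 5.2
  endloop
 endfacet
 facet normal 0.093 0.896 0.433
  outer loop
   vertex 3.6 3.2 4.2
   vertex 5.6 4.2 1.7
   vertex 0.8 4.7 1.7
  endloop
 endfacet
 facet normal 0.578 0.414 0.703
  outer loop
   vertex 3.6 3.2 4.2
   vertex 3.1 2.2 5.2
   vertex 5.9 0.5 3.9
  endloop
 endfacet
 facet normal 0.606 0.442 0.661
  outer loop
   vertex 3.6 3.2 4.2
   vertex 5.9 0.5 3.9
   vertex 5.6 4.2 1.7
  endloop
 endfacet
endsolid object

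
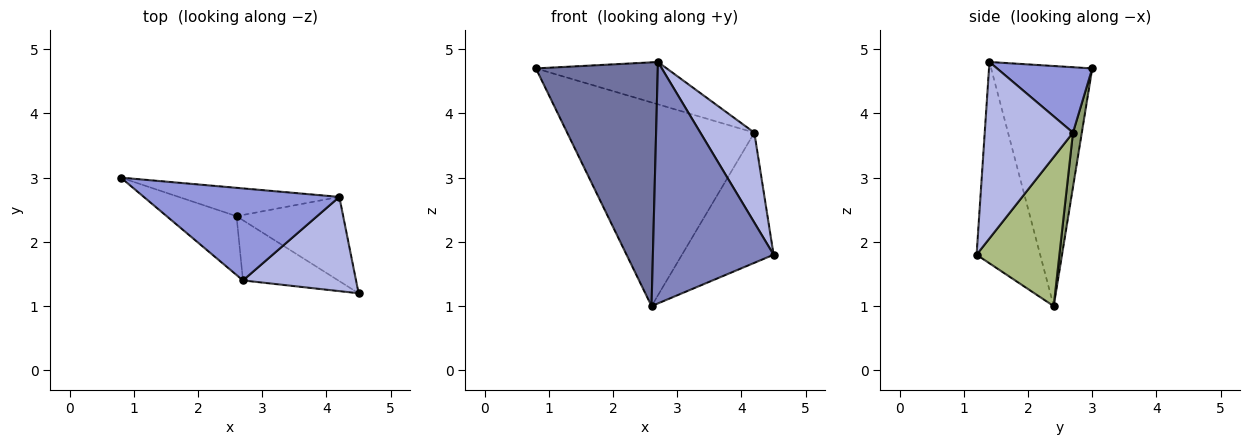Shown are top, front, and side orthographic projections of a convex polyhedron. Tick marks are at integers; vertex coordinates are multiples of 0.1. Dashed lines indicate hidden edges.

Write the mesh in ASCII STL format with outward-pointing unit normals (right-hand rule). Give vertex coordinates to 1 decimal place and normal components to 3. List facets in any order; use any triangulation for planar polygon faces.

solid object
 facet normal -0.628 -0.757 -0.183
  outer loop
   vertex 2.6 2.4 1.0
   vertex 2.7 1.4 4.8
   vertex 0.8 3.0 4.7
  endloop
 endfacet
 facet normal -0.455 -0.864 -0.215
  outer loop
   vertex 2.6 2.4 1.0
   vertex 4.5 1.2 1.8
   vertex 2.7 1.4 4.8
  endloop
 endfacet
 facet normal 0.291 0.400 0.869
  outer loop
   vertex 4.2 2.7 3.7
   vertex 0.8 3.0 4.7
   vertex 2.7 1.4 4.8
  endloop
 endfacet
 facet normal 0.749 -0.458 0.480
  outer loop
   vertex 4.2 2.7 3.7
   vertex 2.7 1.4 4.8
   vertex 4.5 1.2 1.8
  endloop
 endfacet
 facet normal 0.047 0.989 -0.138
  outer loop
   vertex 4.2 2.7 3.7
   vertex 2.6 2.4 1.0
   vertex 0.8 3.0 4.7
  endloop
 endfacet
 facet normal 0.605 0.669 -0.433
  outer loop
   vertex 4.2 2.7 3.7
   vertex 4.5 1.2 1.8
   vertex 2.6 2.4 1.0
  endloop
 endfacet
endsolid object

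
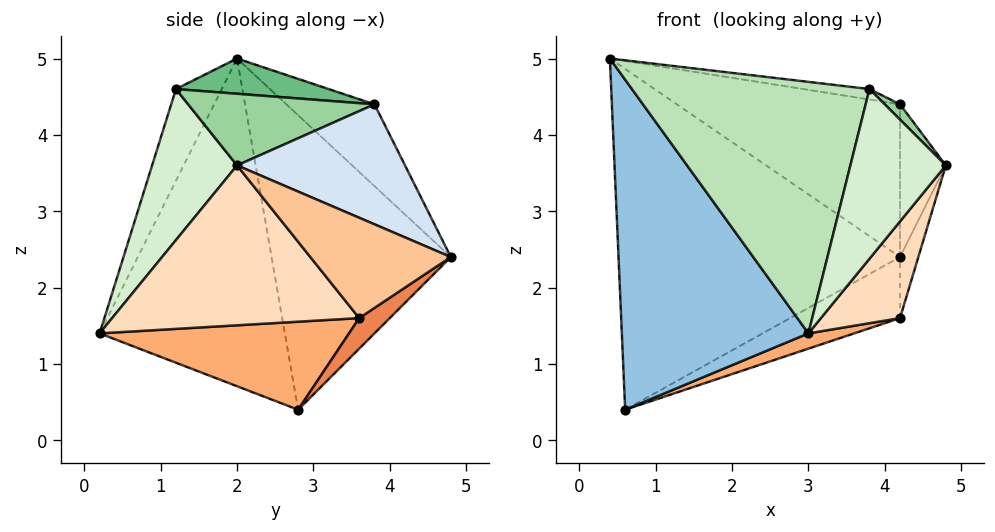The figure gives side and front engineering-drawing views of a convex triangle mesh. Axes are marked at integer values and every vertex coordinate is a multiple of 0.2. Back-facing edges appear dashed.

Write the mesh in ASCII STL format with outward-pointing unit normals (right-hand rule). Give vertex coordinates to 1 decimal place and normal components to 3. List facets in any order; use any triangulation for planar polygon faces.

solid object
 facet normal -0.533 0.837 0.122
  outer loop
   vertex 0.6 2.8 0.4
   vertex 0.4 2.0 5.0
   vertex 4.2 4.8 2.4
  endloop
 endfacet
 facet normal -0.696 -0.701 -0.152
  outer loop
   vertex 3.0 0.2 1.4
   vertex 0.4 2.0 5.0
   vertex 0.6 2.8 0.4
  endloop
 endfacet
 facet normal -0.333 0.843 0.422
  outer loop
   vertex 4.2 3.8 4.4
   vertex 4.2 4.8 2.4
   vertex 0.4 2.0 5.0
  endloop
 endfacet
 facet normal 0.957 0.261 0.130
  outer loop
   vertex 4.2 3.8 4.4
   vertex 4.8 2.0 3.6
   vertex 4.2 4.8 2.4
  endloop
 endfacet
 facet normal 0.152 0.548 -0.822
  outer loop
   vertex 4.2 3.6 1.6
   vertex 0.6 2.8 0.4
   vertex 4.2 4.8 2.4
  endloop
 endfacet
 facet normal 0.328 -0.060 -0.943
  outer loop
   vertex 4.2 3.6 1.6
   vertex 3.0 0.2 1.4
   vertex 0.6 2.8 0.4
  endloop
 endfacet
 facet normal 0.973 0.127 -0.190
  outer loop
   vertex 4.2 3.6 1.6
   vertex 4.2 4.8 2.4
   vertex 4.8 2.0 3.6
  endloop
 endfacet
 facet normal 0.842 -0.269 -0.468
  outer loop
   vertex 4.2 3.6 1.6
   vertex 4.8 2.0 3.6
   vertex 3.0 0.2 1.4
  endloop
 endfacet
 facet normal 0.130 0.056 0.990
  outer loop
   vertex 3.8 1.2 4.6
   vertex 4.2 3.8 4.4
   vertex 0.4 2.0 5.0
  endloop
 endfacet
 facet normal 0.729 -0.060 0.682
  outer loop
   vertex 3.8 1.2 4.6
   vertex 4.8 2.0 3.6
   vertex 4.2 3.8 4.4
  endloop
 endfacet
 facet normal -0.179 -0.926 0.334
  outer loop
   vertex 3.8 1.2 4.6
   vertex 0.4 2.0 5.0
   vertex 3.0 0.2 1.4
  endloop
 endfacet
 facet normal 0.663 -0.745 0.067
  outer loop
   vertex 3.8 1.2 4.6
   vertex 3.0 0.2 1.4
   vertex 4.8 2.0 3.6
  endloop
 endfacet
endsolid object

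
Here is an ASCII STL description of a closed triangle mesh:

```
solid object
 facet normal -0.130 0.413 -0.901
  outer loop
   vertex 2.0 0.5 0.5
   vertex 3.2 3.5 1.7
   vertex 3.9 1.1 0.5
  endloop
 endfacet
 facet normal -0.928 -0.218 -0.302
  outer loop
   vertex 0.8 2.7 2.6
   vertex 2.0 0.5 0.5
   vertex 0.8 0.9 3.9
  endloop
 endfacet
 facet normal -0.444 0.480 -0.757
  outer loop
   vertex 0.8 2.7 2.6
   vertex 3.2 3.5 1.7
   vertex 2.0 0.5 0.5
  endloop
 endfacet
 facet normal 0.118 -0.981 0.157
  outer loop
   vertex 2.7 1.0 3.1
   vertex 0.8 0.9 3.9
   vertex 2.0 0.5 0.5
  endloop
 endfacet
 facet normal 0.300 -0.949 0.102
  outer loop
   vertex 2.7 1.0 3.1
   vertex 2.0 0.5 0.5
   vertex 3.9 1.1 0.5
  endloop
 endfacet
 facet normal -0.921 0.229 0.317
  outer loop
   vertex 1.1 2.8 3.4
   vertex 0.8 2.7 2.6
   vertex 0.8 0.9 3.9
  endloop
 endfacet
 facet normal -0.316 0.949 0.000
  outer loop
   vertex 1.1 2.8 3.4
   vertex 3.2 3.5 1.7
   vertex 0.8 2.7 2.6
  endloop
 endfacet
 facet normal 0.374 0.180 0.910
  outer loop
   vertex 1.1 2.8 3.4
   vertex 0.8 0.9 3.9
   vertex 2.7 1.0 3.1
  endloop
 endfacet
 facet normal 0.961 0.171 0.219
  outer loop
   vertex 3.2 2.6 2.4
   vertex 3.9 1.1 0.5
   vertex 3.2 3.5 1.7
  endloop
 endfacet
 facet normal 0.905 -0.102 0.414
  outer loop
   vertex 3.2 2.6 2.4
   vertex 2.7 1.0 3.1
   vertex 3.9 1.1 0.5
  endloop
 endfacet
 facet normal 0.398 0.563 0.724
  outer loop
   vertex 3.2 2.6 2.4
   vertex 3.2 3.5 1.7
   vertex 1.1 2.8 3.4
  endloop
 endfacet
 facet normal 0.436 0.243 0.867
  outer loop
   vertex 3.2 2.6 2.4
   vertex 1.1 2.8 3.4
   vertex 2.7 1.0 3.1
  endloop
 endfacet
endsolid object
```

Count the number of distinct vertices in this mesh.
8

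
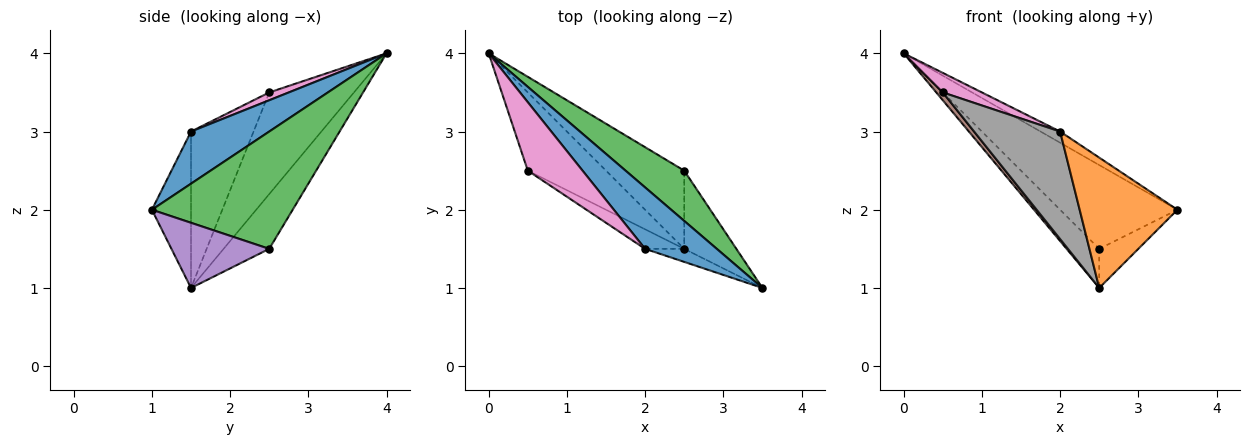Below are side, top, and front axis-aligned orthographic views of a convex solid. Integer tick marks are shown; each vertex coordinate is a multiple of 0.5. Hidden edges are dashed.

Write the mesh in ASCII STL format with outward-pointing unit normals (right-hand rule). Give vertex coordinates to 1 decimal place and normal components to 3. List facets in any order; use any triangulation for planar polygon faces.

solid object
 facet normal 0.582 0.145 0.800
  outer loop
   vertex 2.0 1.5 3.0
   vertex 3.5 1.0 2.0
   vertex 0.0 4.0 4.0
  endloop
 endfacet
 facet normal -0.370 -0.925 -0.092
  outer loop
   vertex 2.0 1.5 3.0
   vertex 2.5 1.5 1.0
   vertex 3.5 1.0 2.0
  endloop
 endfacet
 facet normal 0.717 0.598 0.359
  outer loop
   vertex 2.5 2.5 1.5
   vertex 0.0 4.0 4.0
   vertex 3.5 1.0 2.0
  endloop
 endfacet
 facet normal -0.531 0.379 -0.758
  outer loop
   vertex 2.5 2.5 1.5
   vertex 2.5 1.5 1.0
   vertex 0.0 4.0 4.0
  endloop
 endfacet
 facet normal 0.745 0.298 -0.596
  outer loop
   vertex 2.5 2.5 1.5
   vertex 3.5 1.0 2.0
   vertex 2.5 1.5 1.0
  endloop
 endfacet
 facet normal -0.791 -0.061 -0.609
  outer loop
   vertex 0.5 2.5 3.5
   vertex 0.0 4.0 4.0
   vertex 2.5 1.5 1.0
  endloop
 endfacet
 facet normal 0.136 -0.272 0.953
  outer loop
   vertex 0.5 2.5 3.5
   vertex 2.0 1.5 3.0
   vertex 0.0 4.0 4.0
  endloop
 endfacet
 facet normal -0.582 -0.800 -0.145
  outer loop
   vertex 0.5 2.5 3.5
   vertex 2.5 1.5 1.0
   vertex 2.0 1.5 3.0
  endloop
 endfacet
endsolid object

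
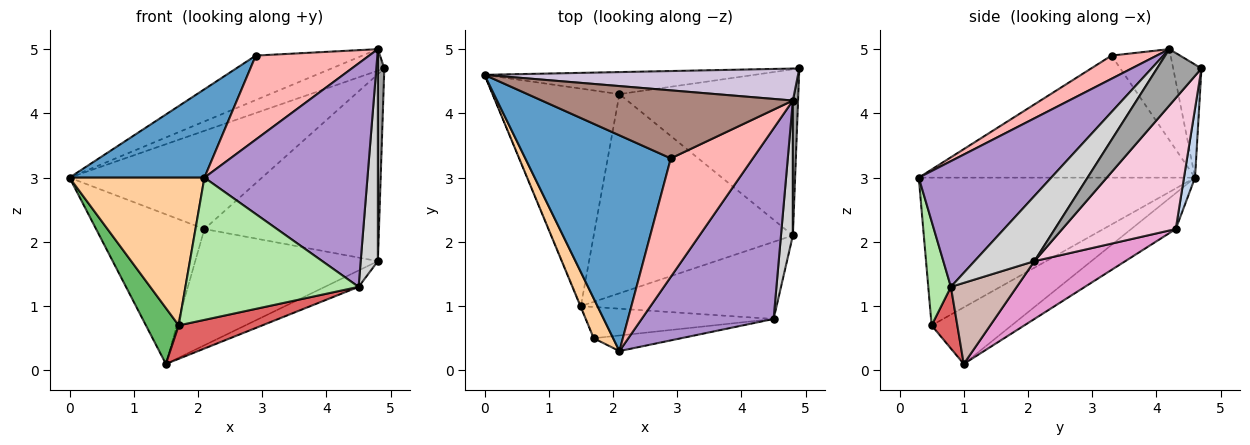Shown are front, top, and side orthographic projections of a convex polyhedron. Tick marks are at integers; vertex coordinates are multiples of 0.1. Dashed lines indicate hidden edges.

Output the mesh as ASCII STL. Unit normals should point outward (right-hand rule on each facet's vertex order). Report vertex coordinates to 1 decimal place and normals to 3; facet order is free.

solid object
 facet normal -0.613 -0.299 0.731
  outer loop
   vertex 2.9 3.3 4.9
   vertex 0.0 4.6 3.0
   vertex 2.1 0.3 3.0
  endloop
 endfacet
 facet normal 0.056 0.974 -0.219
  outer loop
   vertex 2.1 4.3 2.2
   vertex 0.0 4.6 3.0
   vertex 4.9 4.7 4.7
  endloop
 endfacet
 facet normal -0.227 0.552 -0.802
  outer loop
   vertex 2.1 4.3 2.2
   vertex 1.5 1.0 0.1
   vertex 0.0 4.6 3.0
  endloop
 endfacet
 facet normal -0.892 -0.436 0.117
  outer loop
   vertex 1.7 0.5 0.7
   vertex 2.1 0.3 3.0
   vertex 0.0 4.6 3.0
  endloop
 endfacet
 facet normal -0.925 -0.379 -0.008
  outer loop
   vertex 1.7 0.5 0.7
   vertex 0.0 4.6 3.0
   vertex 1.5 1.0 0.1
  endloop
 endfacet
 facet normal 0.129 -0.986 -0.108
  outer loop
   vertex 1.7 0.5 0.7
   vertex 4.5 0.8 1.3
   vertex 2.1 0.3 3.0
  endloop
 endfacet
 facet normal 0.219 -0.712 -0.667
  outer loop
   vertex 1.7 0.5 0.7
   vertex 1.5 1.0 0.1
   vertex 4.5 0.8 1.3
  endloop
 endfacet
 facet normal 0.225 -0.563 0.795
  outer loop
   vertex 4.8 4.2 5.0
   vertex 2.9 3.3 4.9
   vertex 2.1 0.3 3.0
  endloop
 endfacet
 facet normal 0.526 -0.647 0.552
  outer loop
   vertex 4.8 4.2 5.0
   vertex 2.1 0.3 3.0
   vertex 4.5 0.8 1.3
  endloop
 endfacet
 facet normal -0.287 0.534 0.795
  outer loop
   vertex 4.8 4.2 5.0
   vertex 4.9 4.7 4.7
   vertex 0.0 4.6 3.0
  endloop
 endfacet
 facet normal -0.290 0.524 0.801
  outer loop
   vertex 4.8 4.2 5.0
   vertex 0.0 4.6 3.0
   vertex 2.9 3.3 4.9
  endloop
 endfacet
 facet normal 0.375 0.192 -0.907
  outer loop
   vertex 4.8 2.1 1.7
   vertex 4.5 0.8 1.3
   vertex 1.5 1.0 0.1
  endloop
 endfacet
 facet normal 0.243 0.489 -0.838
  outer loop
   vertex 4.8 2.1 1.7
   vertex 1.5 1.0 0.1
   vertex 2.1 4.3 2.2
  endloop
 endfacet
 facet normal 0.437 0.672 -0.597
  outer loop
   vertex 4.8 2.1 1.7
   vertex 2.1 4.3 2.2
   vertex 4.9 4.7 4.7
  endloop
 endfacet
 facet normal 0.986 -0.143 0.091
  outer loop
   vertex 4.8 2.1 1.7
   vertex 4.9 4.7 4.7
   vertex 4.8 4.2 5.0
  endloop
 endfacet
 facet normal 0.947 -0.272 0.173
  outer loop
   vertex 4.8 2.1 1.7
   vertex 4.8 4.2 5.0
   vertex 4.5 0.8 1.3
  endloop
 endfacet
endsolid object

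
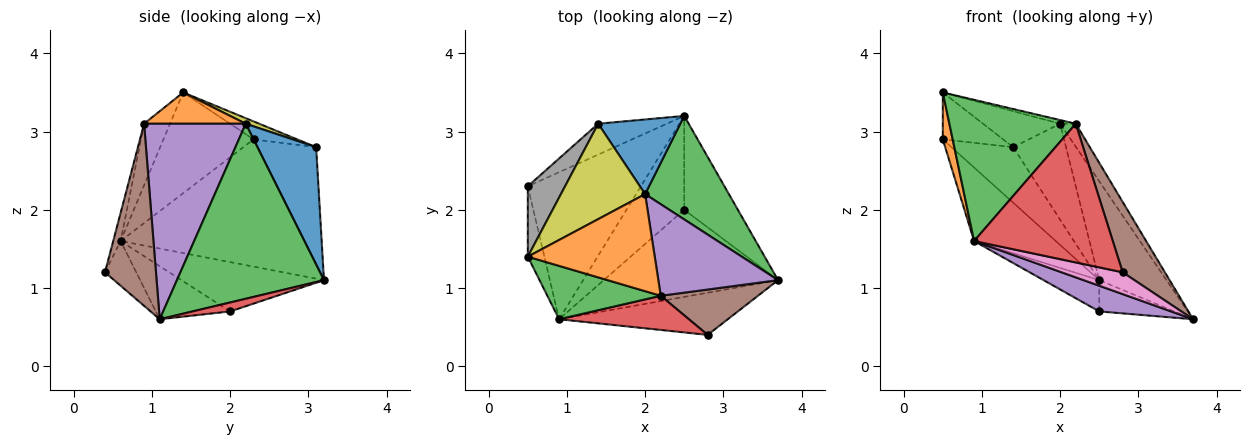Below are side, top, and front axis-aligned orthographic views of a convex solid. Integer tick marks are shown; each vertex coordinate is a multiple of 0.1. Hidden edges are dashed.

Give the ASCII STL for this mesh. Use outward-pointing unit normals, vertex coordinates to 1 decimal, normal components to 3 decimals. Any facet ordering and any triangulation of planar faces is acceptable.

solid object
 facet normal -0.709 0.315 -0.630
  outer loop
   vertex 0.9 0.6 1.6
   vertex 0.5 2.3 2.9
   vertex 2.5 3.2 1.1
  endloop
 endfacet
 facet normal -0.981 -0.108 -0.161
  outer loop
   vertex 0.9 0.6 1.6
   vertex 0.5 1.4 3.5
   vertex 0.5 2.3 2.9
  endloop
 endfacet
 facet normal 0.834 0.381 0.399
  outer loop
   vertex 2.0 2.2 3.1
   vertex 3.7 1.1 0.6
   vertex 2.5 3.2 1.1
  endloop
 endfacet
 facet normal 0.156 0.312 -0.937
  outer loop
   vertex 2.5 2.0 0.7
   vertex 2.5 3.2 1.1
   vertex 3.7 1.1 0.6
  endloop
 endfacet
 facet normal -0.280 -0.271 -0.921
  outer loop
   vertex 2.5 2.0 0.7
   vertex 3.7 1.1 0.6
   vertex 0.9 0.6 1.6
  endloop
 endfacet
 facet normal -0.630 0.246 -0.737
  outer loop
   vertex 2.5 2.0 0.7
   vertex 0.9 0.6 1.6
   vertex 2.5 3.2 1.1
  endloop
 endfacet
 facet normal -0.229 -0.447 -0.865
  outer loop
   vertex 2.8 0.4 1.2
   vertex 0.9 0.6 1.6
   vertex 3.7 1.1 0.6
  endloop
 endfacet
 facet normal -0.372 0.515 0.772
  outer loop
   vertex 1.4 3.1 2.8
   vertex 0.5 2.3 2.9
   vertex 0.5 1.4 3.5
  endloop
 endfacet
 facet normal 0.061 0.352 0.934
  outer loop
   vertex 1.4 3.1 2.8
   vertex 0.5 1.4 3.5
   vertex 2.0 2.2 3.1
  endloop
 endfacet
 facet normal -0.639 0.672 -0.374
  outer loop
   vertex 1.4 3.1 2.8
   vertex 2.5 3.2 1.1
   vertex 0.5 2.3 2.9
  endloop
 endfacet
 facet normal 0.659 0.593 0.462
  outer loop
   vertex 1.4 3.1 2.8
   vertex 2.0 2.2 3.1
   vertex 2.5 3.2 1.1
  endloop
 endfacet
 facet normal 0.239 0.037 0.970
  outer loop
   vertex 2.2 0.9 3.1
   vertex 2.0 2.2 3.1
   vertex 0.5 1.4 3.5
  endloop
 endfacet
 facet normal -0.189 -0.919 0.347
  outer loop
   vertex 2.2 0.9 3.1
   vertex 0.5 1.4 3.5
   vertex 0.9 0.6 1.6
  endloop
 endfacet
 facet normal -0.052 -0.970 0.239
  outer loop
   vertex 2.2 0.9 3.1
   vertex 0.9 0.6 1.6
   vertex 2.8 0.4 1.2
  endloop
 endfacet
 facet normal 0.846 0.130 0.518
  outer loop
   vertex 2.2 0.9 3.1
   vertex 3.7 1.1 0.6
   vertex 2.0 2.2 3.1
  endloop
 endfacet
 facet normal 0.712 -0.590 0.380
  outer loop
   vertex 2.2 0.9 3.1
   vertex 2.8 0.4 1.2
   vertex 3.7 1.1 0.6
  endloop
 endfacet
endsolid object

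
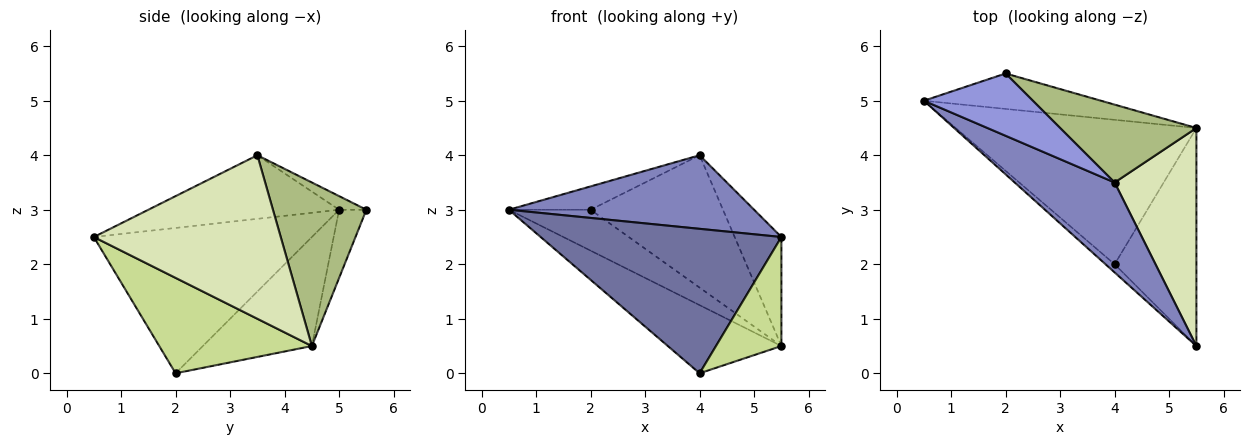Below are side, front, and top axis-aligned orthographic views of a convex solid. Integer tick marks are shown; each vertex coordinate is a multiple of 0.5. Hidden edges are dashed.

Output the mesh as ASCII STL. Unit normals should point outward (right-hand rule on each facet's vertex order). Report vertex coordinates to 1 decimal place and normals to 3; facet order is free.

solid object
 facet normal -0.671 -0.741 -0.042
  outer loop
   vertex 4.0 2.0 0.0
   vertex 5.5 0.5 2.5
   vertex 0.5 5.0 3.0
  endloop
 endfacet
 facet normal -0.442 -0.568 0.694
  outer loop
   vertex 4.0 3.5 4.0
   vertex 0.5 5.0 3.0
   vertex 5.5 0.5 2.5
  endloop
 endfacet
 facet normal -0.116 0.349 0.930
  outer loop
   vertex 4.0 3.5 4.0
   vertex 2.0 5.5 3.0
   vertex 0.5 5.0 3.0
  endloop
 endfacet
 facet normal -0.244 0.733 -0.635
  outer loop
   vertex 5.5 4.5 0.5
   vertex 0.5 5.0 3.0
   vertex 2.0 5.5 3.0
  endloop
 endfacet
 facet normal -0.379 0.395 -0.837
  outer loop
   vertex 5.5 4.5 0.5
   vertex 4.0 2.0 0.0
   vertex 0.5 5.0 3.0
  endloop
 endfacet
 facet normal 0.520 0.736 0.433
  outer loop
   vertex 5.5 4.5 0.5
   vertex 2.0 5.5 3.0
   vertex 4.0 3.5 4.0
  endloop
 endfacet
 facet normal 0.722 -0.309 -0.619
  outer loop
   vertex 5.5 4.5 0.5
   vertex 5.5 0.5 2.5
   vertex 4.0 2.0 0.0
  endloop
 endfacet
 facet normal 0.873 0.218 0.436
  outer loop
   vertex 5.5 4.5 0.5
   vertex 4.0 3.5 4.0
   vertex 5.5 0.5 2.5
  endloop
 endfacet
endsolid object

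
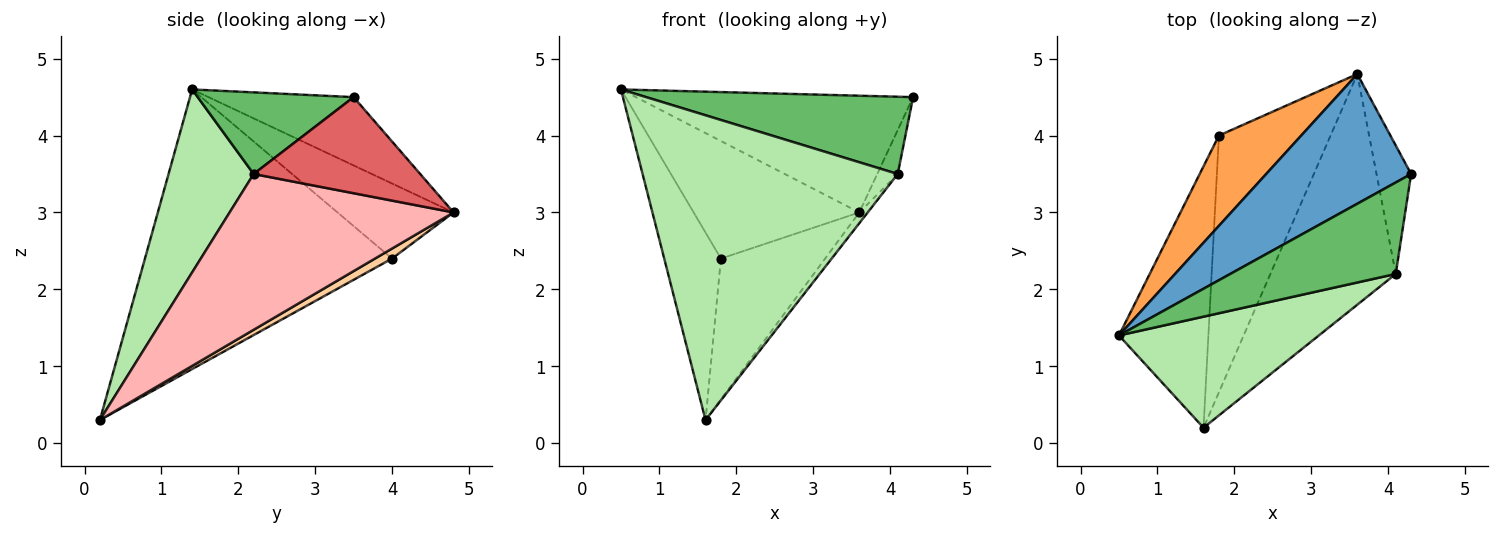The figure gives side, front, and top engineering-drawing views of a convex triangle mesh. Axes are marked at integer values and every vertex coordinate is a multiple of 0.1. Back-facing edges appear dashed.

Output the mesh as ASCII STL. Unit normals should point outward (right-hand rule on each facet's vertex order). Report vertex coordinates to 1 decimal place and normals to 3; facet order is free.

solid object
 facet normal -0.330 0.631 0.701
  outer loop
   vertex 3.6 4.8 3.0
   vertex 0.5 1.4 4.6
   vertex 4.3 3.5 4.5
  endloop
 endfacet
 facet normal -0.931 0.213 -0.298
  outer loop
   vertex 1.8 4.0 2.4
   vertex 1.6 0.2 0.3
   vertex 0.5 1.4 4.6
  endloop
 endfacet
 facet normal -0.486 0.693 0.532
  outer loop
   vertex 1.8 4.0 2.4
   vertex 0.5 1.4 4.6
   vertex 3.6 4.8 3.0
  endloop
 endfacet
 facet normal 0.079 0.479 -0.874
  outer loop
   vertex 1.8 4.0 2.4
   vertex 3.6 4.8 3.0
   vertex 1.6 0.2 0.3
  endloop
 endfacet
 facet normal 0.353 -0.604 0.715
  outer loop
   vertex 4.1 2.2 3.5
   vertex 4.3 3.5 4.5
   vertex 0.5 1.4 4.6
  endloop
 endfacet
 facet normal 0.299 -0.897 0.327
  outer loop
   vertex 4.1 2.2 3.5
   vertex 0.5 1.4 4.6
   vertex 1.6 0.2 0.3
  endloop
 endfacet
 facet normal 0.935 0.115 -0.336
  outer loop
   vertex 4.1 2.2 3.5
   vertex 3.6 4.8 3.0
   vertex 4.3 3.5 4.5
  endloop
 endfacet
 facet normal 0.779 0.029 -0.627
  outer loop
   vertex 4.1 2.2 3.5
   vertex 1.6 0.2 0.3
   vertex 3.6 4.8 3.0
  endloop
 endfacet
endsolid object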